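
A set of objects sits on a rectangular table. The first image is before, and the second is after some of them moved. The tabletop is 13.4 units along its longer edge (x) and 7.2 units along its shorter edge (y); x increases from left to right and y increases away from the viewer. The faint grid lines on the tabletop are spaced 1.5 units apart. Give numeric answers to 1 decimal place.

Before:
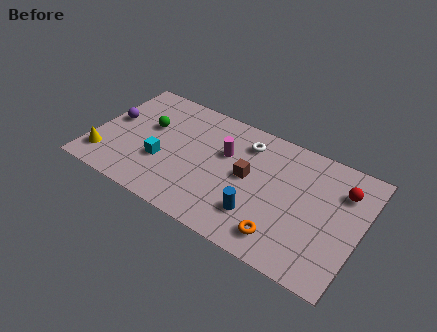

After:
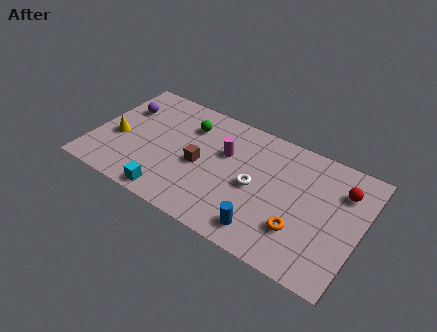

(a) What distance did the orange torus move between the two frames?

1.1

The orange torus was near (9.9, 1.3) before and (10.6, 2.1) after, so it travelled √(0.7² + 0.8²) ≈ 1.1 units.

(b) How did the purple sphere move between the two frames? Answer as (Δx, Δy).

(0.4, 1.0)

The purple sphere started near (0.8, 4.0) and ended near (1.2, 5.0).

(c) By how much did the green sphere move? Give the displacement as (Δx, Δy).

(1.9, 1.0)

The green sphere was at about (2.6, 4.4) and moved to about (4.5, 5.4).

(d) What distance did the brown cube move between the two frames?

2.5

The brown cube was near (7.8, 3.8) before and (5.4, 3.3) after, so it travelled √(2.4² + 0.5²) ≈ 2.5 units.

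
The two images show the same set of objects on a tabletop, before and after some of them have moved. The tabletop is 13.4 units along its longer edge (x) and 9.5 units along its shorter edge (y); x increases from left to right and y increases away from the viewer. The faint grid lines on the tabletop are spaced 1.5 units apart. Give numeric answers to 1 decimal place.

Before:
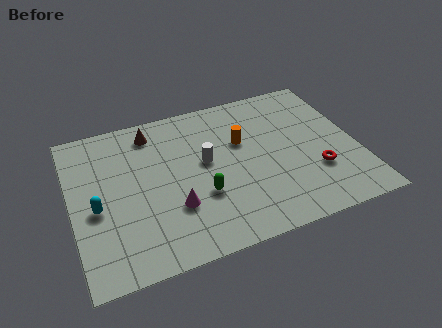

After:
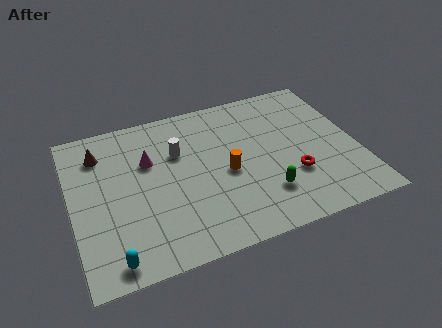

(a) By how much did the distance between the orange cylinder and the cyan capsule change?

-0.8

Before: roughly 7.3 units apart; after: 6.5. That's 0.8 units closer together.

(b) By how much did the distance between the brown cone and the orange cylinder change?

+1.9

The distance was about 4.6 in the first image and 6.5 in the second, so they moved 1.9 units further apart.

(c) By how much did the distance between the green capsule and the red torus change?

-3.8

The distance was about 5.4 in the first image and 1.6 in the second, so they moved 3.8 units closer together.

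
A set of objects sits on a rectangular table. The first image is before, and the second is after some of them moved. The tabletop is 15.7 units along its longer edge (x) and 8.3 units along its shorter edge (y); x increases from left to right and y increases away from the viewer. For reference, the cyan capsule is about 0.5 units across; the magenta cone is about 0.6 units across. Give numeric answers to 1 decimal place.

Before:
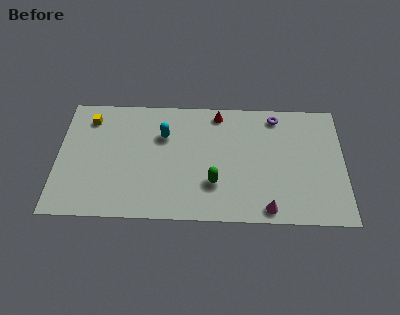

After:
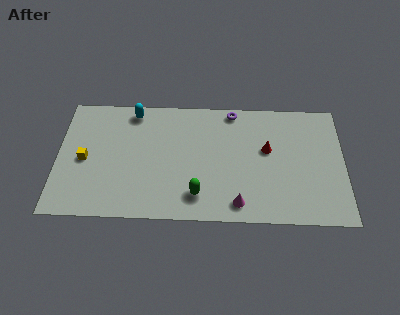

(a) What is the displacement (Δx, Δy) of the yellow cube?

(-0.2, -2.8)

The yellow cube started near (1.7, 6.7) and ended near (1.5, 3.9).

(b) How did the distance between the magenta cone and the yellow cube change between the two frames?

-2.6

They were about 11.4 units apart before and 8.8 after — 2.6 units closer together.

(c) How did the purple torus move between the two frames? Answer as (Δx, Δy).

(-2.4, 0.3)

The purple torus started near (12.0, 7.2) and ended near (9.6, 7.5).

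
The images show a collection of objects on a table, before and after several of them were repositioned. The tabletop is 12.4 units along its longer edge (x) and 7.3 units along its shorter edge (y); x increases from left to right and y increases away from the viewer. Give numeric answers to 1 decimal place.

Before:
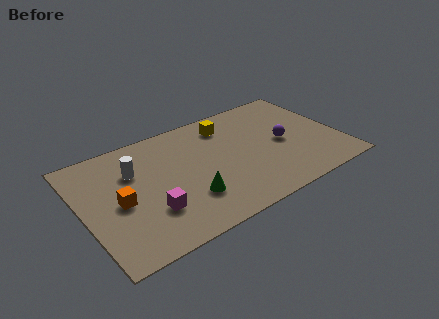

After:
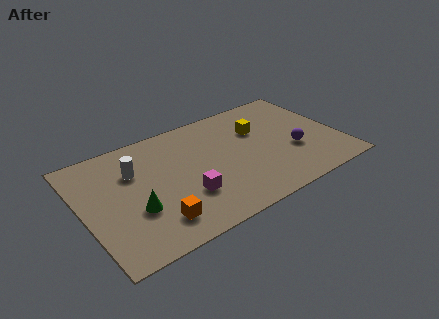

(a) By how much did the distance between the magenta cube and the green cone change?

+0.6

Before: roughly 1.8 units apart; after: 2.4. That's 0.6 units further apart.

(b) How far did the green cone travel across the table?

2.5

From (4.8, 2.1) to (2.3, 2.6), the green cone covered √(2.5² + 0.5²) ≈ 2.5 units.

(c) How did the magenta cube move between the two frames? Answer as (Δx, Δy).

(1.7, 0.1)

The magenta cube started near (3.0, 2.2) and ended near (4.7, 2.3).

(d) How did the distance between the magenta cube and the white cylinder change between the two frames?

+0.6

Before: roughly 2.8 units apart; after: 3.4. That's 0.6 units further apart.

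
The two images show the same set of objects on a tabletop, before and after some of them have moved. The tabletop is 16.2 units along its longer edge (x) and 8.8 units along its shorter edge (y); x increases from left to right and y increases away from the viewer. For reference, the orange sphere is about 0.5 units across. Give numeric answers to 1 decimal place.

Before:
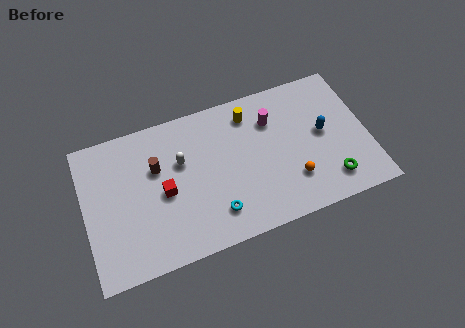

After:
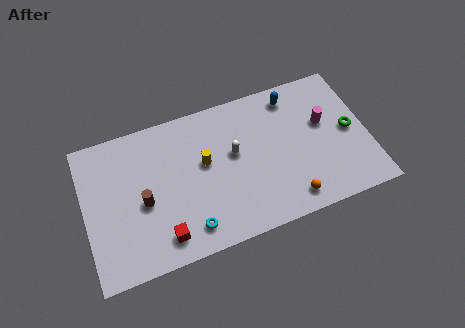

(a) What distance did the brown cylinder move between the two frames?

2.0

From (4.2, 5.7) to (3.3, 3.9), the brown cylinder covered √(0.9² + 1.8²) ≈ 2.0 units.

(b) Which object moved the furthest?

the yellow cylinder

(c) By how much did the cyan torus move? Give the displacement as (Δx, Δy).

(-1.5, -0.4)

The cyan torus started near (7.2, 1.9) and ended near (5.7, 1.5).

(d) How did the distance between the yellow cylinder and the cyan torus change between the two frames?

-2.1

The distance was about 5.9 in the first image and 3.8 in the second, so they moved 2.1 units closer together.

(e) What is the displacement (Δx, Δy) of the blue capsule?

(-1.5, 2.8)

The blue capsule started near (13.7, 4.7) and ended near (12.2, 7.5).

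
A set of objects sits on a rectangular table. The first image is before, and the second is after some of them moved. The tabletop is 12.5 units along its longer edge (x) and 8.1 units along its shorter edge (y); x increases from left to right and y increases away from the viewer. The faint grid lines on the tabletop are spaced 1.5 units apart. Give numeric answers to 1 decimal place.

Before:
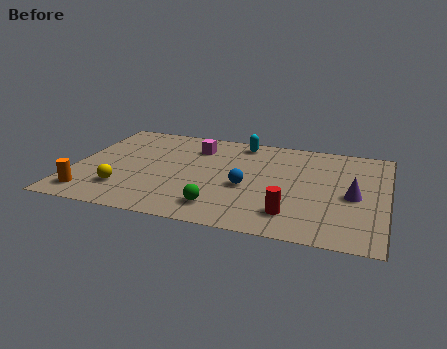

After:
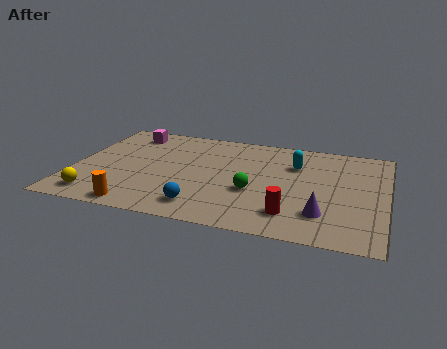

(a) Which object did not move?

the red cylinder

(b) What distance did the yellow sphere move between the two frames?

1.3

From (2.2, 2.0) to (1.2, 1.2), the yellow sphere covered √(1.0² + 0.8²) ≈ 1.3 units.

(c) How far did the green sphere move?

2.0

From (6.1, 1.5) to (7.3, 3.1), the green sphere covered √(1.2² + 1.6²) ≈ 2.0 units.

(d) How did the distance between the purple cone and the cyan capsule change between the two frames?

-1.9

They were about 5.8 units apart before and 3.9 after — 1.9 units closer together.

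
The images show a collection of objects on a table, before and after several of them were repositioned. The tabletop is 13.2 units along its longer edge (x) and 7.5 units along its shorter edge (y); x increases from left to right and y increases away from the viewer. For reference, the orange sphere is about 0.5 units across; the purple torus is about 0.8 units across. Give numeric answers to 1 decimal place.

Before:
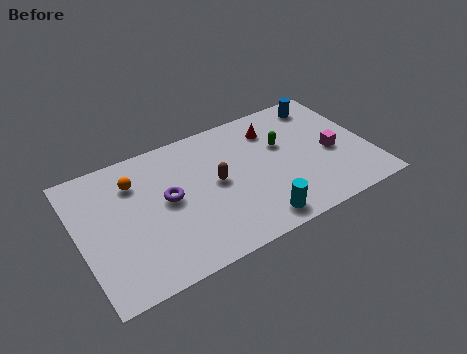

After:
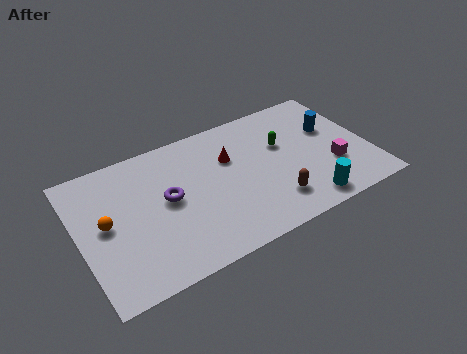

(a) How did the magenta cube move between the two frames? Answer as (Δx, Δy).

(-0.1, -0.8)

From the two frames, the magenta cube sits at roughly (11.5, 3.3) before and (11.4, 2.5) after.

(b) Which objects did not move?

the purple torus and the green capsule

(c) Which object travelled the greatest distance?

the brown capsule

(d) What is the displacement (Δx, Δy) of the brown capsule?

(2.3, -2.2)

From the two frames, the brown capsule sits at roughly (6.2, 3.9) before and (8.5, 1.7) after.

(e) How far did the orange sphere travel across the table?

2.3

The orange sphere was near (2.7, 5.6) before and (1.2, 3.9) after, so it travelled √(1.5² + 1.7²) ≈ 2.3 units.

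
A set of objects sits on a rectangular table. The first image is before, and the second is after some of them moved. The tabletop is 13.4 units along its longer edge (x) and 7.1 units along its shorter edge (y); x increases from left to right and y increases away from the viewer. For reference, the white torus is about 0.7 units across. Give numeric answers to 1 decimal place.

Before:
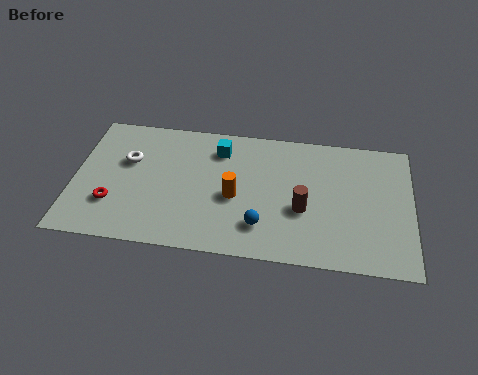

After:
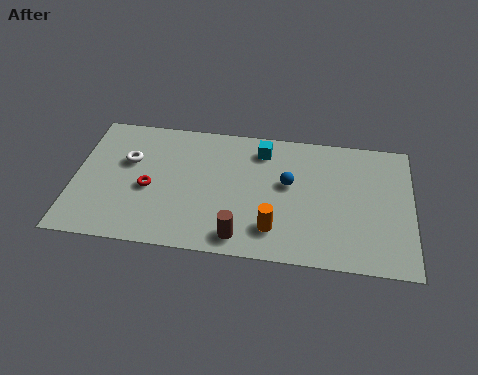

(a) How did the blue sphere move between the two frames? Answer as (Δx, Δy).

(1.0, 2.4)

The blue sphere was at about (7.5, 1.7) and moved to about (8.5, 4.1).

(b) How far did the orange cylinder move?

2.2

The orange cylinder was near (6.4, 3.1) before and (8.0, 1.6) after, so it travelled √(1.6² + 1.5²) ≈ 2.2 units.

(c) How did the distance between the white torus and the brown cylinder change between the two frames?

-1.4

Before: roughly 7.2 units apart; after: 5.8. That's 1.4 units closer together.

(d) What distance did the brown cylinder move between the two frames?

3.0

The brown cylinder was near (9.1, 2.8) before and (6.7, 1.0) after, so it travelled √(2.4² + 1.8²) ≈ 3.0 units.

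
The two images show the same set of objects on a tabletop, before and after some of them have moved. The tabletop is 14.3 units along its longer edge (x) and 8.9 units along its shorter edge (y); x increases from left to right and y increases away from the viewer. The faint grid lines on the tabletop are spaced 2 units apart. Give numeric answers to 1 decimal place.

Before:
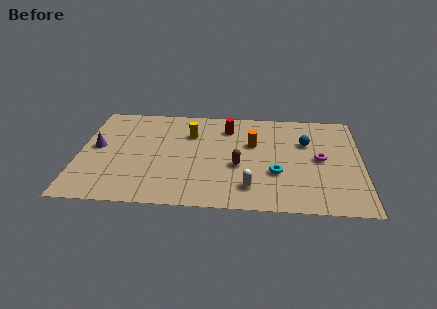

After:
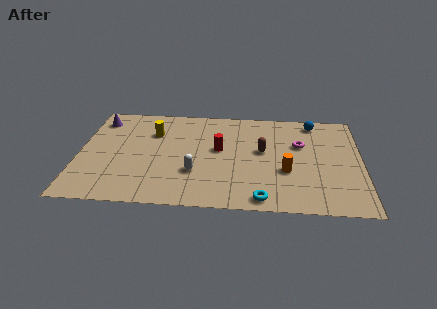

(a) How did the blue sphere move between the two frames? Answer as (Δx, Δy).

(0.4, 1.9)

From the two frames, the blue sphere sits at roughly (11.5, 5.9) before and (11.9, 7.8) after.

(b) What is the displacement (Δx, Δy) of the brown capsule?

(1.2, 1.4)

From the two frames, the brown capsule sits at roughly (8.1, 3.6) before and (9.3, 5.0) after.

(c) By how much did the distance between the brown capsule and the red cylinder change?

-1.3

They were about 3.5 units apart before and 2.2 after — 1.3 units closer together.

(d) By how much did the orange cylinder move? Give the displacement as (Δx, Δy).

(1.7, -2.3)

The orange cylinder started near (8.8, 5.6) and ended near (10.5, 3.3).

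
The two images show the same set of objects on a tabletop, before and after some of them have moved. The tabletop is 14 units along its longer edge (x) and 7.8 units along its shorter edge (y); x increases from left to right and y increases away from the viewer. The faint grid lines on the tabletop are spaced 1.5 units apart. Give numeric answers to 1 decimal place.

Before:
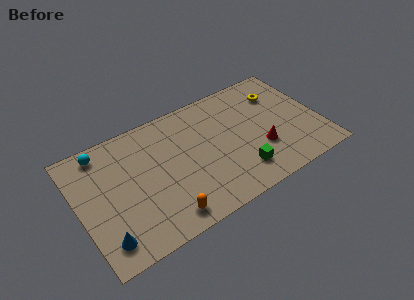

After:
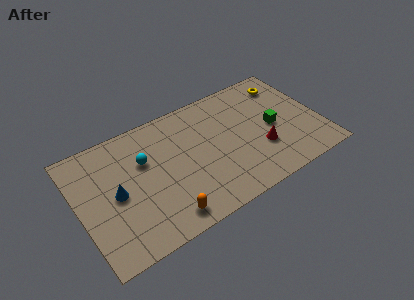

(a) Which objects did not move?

the red cone and the orange capsule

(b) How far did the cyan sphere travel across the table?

2.8

From (1.7, 6.8) to (3.9, 5.1), the cyan sphere covered √(2.2² + 1.7²) ≈ 2.8 units.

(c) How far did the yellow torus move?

0.7

The yellow torus moved from about (12.0, 5.8) to (12.5, 6.3), a distance of √(0.5² + 0.5²) ≈ 0.7.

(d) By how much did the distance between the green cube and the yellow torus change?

-2.2

The distance was about 5.1 in the first image and 2.9 in the second, so they moved 2.2 units closer together.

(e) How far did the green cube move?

3.0

The green cube was near (9.0, 1.7) before and (11.3, 3.7) after, so it travelled √(2.3² + 2.0²) ≈ 3.0 units.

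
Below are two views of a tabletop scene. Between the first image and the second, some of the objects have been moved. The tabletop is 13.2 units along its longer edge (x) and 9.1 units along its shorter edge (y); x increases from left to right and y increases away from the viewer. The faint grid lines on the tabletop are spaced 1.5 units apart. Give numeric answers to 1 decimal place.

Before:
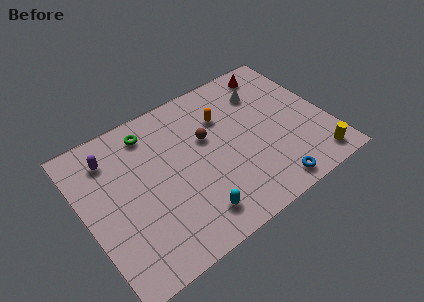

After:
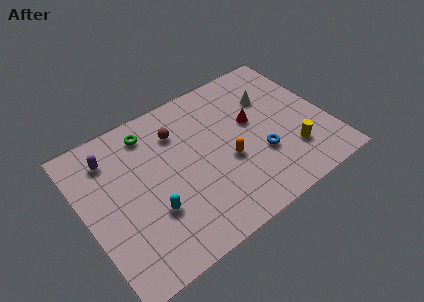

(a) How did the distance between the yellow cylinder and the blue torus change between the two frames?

-0.9

The distance was about 2.6 in the first image and 1.7 in the second, so they moved 0.9 units closer together.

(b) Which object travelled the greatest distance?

the red cone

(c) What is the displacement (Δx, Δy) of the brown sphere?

(-1.4, 1.2)

The brown sphere started near (6.8, 5.6) and ended near (5.4, 6.8).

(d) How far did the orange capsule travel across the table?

2.7

The orange capsule moved from about (7.9, 6.4) to (7.6, 3.7), a distance of √(0.3² + 2.7²) ≈ 2.7.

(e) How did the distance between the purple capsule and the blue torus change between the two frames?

-1.3

They were about 9.8 units apart before and 8.5 after — 1.3 units closer together.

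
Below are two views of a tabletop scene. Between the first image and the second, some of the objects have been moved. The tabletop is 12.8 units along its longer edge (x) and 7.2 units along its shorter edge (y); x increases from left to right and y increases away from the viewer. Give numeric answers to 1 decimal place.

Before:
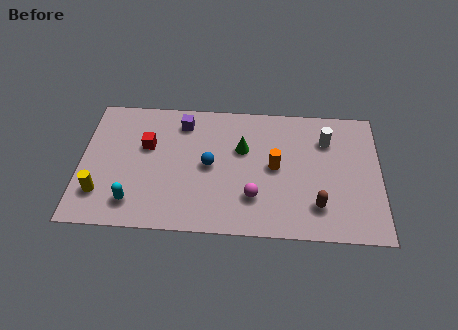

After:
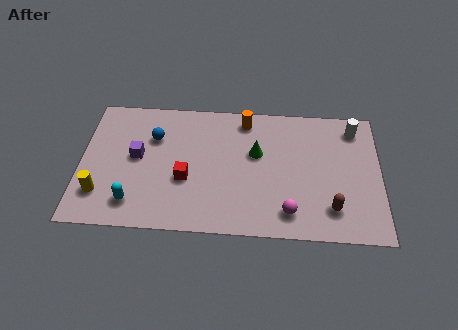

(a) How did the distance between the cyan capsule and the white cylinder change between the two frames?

+1.4

The distance was about 9.1 in the first image and 10.5 in the second, so they moved 1.4 units further apart.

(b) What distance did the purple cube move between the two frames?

2.8

The purple cube was near (4.3, 5.9) before and (2.4, 3.9) after, so it travelled √(1.9² + 2.0²) ≈ 2.8 units.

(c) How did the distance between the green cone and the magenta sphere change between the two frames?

+0.8

They were about 2.6 units apart before and 3.4 after — 0.8 units further apart.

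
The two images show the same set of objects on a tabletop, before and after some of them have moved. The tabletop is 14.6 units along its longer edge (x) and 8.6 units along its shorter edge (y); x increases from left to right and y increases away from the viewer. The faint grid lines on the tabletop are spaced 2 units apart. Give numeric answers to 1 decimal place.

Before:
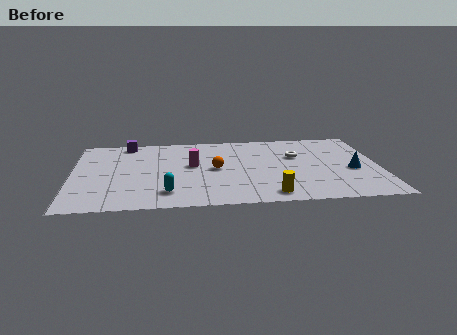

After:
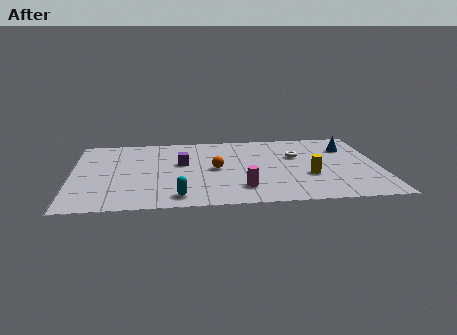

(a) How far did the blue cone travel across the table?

2.7

The blue cone was near (13.3, 3.6) before and (13.2, 6.3) after, so it travelled √(0.1² + 2.7²) ≈ 2.7 units.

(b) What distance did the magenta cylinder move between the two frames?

3.7

The magenta cylinder moved from about (5.7, 4.8) to (8.0, 1.9), a distance of √(2.3² + 2.9²) ≈ 3.7.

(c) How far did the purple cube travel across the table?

3.7

From (2.6, 7.7) to (5.2, 5.1), the purple cube covered √(2.6² + 2.6²) ≈ 3.7 units.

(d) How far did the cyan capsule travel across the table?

0.7

The cyan capsule moved from about (4.5, 1.7) to (5.0, 1.2), a distance of √(0.5² + 0.5²) ≈ 0.7.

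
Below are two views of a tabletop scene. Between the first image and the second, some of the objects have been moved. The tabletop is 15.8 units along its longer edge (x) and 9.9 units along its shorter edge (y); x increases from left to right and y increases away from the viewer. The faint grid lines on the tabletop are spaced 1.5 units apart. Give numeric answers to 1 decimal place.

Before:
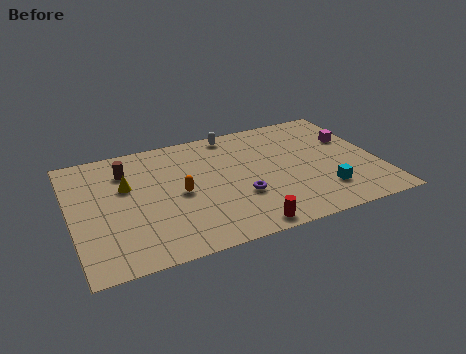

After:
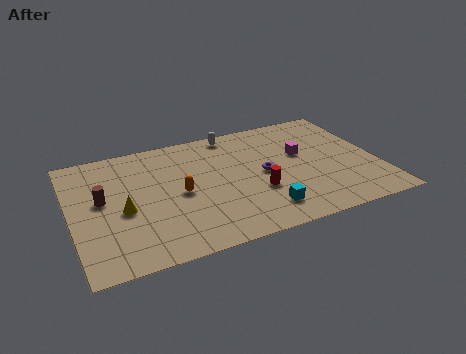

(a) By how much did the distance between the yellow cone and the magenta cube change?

-2.3

The distance was about 11.8 in the first image and 9.5 in the second, so they moved 2.3 units closer together.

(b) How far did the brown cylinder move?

2.4

From (3.0, 7.5) to (1.6, 5.5), the brown cylinder covered √(1.4² + 2.0²) ≈ 2.4 units.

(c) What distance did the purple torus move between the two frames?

2.1

From (8.5, 3.4) to (9.9, 4.9), the purple torus covered √(1.4² + 1.5²) ≈ 2.1 units.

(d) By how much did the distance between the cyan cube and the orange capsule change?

-2.7

They were about 7.6 units apart before and 4.9 after — 2.7 units closer together.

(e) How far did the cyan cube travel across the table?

3.2

The cyan cube was near (12.7, 2.4) before and (9.5, 1.9) after, so it travelled √(3.2² + 0.5²) ≈ 3.2 units.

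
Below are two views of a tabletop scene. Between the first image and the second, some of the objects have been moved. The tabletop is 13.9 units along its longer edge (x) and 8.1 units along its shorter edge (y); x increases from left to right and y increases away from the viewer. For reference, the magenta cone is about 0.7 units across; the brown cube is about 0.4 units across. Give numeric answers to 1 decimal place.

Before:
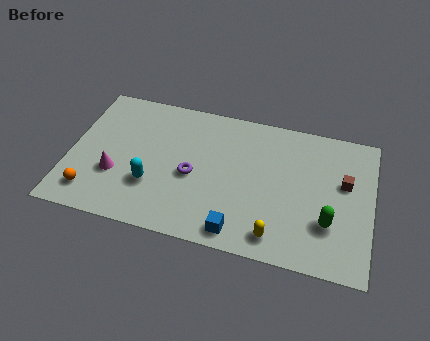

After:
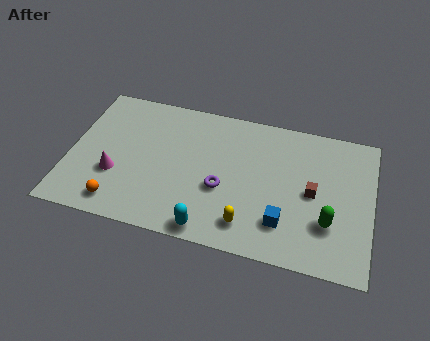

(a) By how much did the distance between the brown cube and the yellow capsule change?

-0.9

The distance was about 4.7 in the first image and 3.8 in the second, so they moved 0.9 units closer together.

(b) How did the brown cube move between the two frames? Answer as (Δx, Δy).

(-1.4, -0.9)

From the two frames, the brown cube sits at roughly (12.6, 4.9) before and (11.2, 4.0) after.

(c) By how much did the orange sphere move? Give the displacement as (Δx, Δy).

(1.3, -0.3)

From the two frames, the orange sphere sits at roughly (1.2, 1.5) before and (2.5, 1.2) after.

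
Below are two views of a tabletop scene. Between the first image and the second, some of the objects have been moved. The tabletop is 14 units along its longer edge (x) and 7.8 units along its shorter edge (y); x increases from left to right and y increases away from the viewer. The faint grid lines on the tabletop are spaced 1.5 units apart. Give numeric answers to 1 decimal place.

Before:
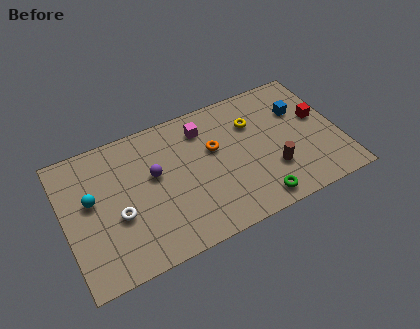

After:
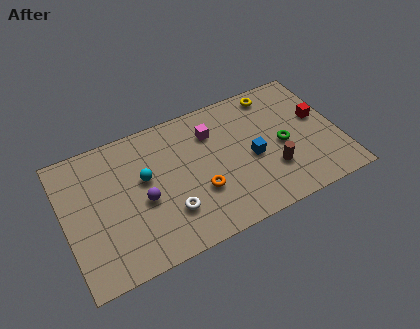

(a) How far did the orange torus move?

2.3

The orange torus was near (7.7, 4.8) before and (6.7, 2.7) after, so it travelled √(1.0² + 2.1²) ≈ 2.3 units.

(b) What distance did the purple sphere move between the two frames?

1.4

The purple sphere was near (4.6, 4.6) before and (3.9, 3.4) after, so it travelled √(0.7² + 1.2²) ≈ 1.4 units.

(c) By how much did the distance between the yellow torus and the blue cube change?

+1.3

They were about 2.4 units apart before and 3.7 after — 1.3 units further apart.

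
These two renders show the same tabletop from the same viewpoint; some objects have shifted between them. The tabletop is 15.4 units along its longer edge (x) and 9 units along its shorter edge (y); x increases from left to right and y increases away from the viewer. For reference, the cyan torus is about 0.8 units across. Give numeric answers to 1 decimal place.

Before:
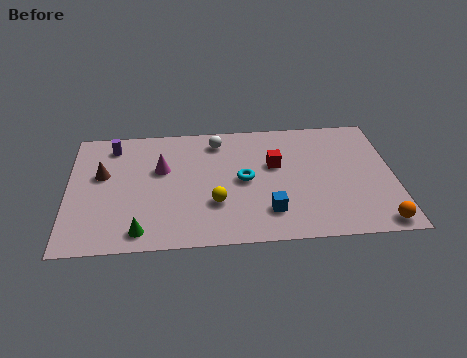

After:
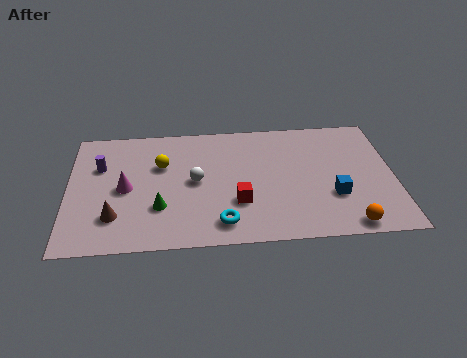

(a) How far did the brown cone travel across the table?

3.2

The brown cone moved from about (1.6, 5.4) to (2.2, 2.3), a distance of √(0.6² + 3.1²) ≈ 3.2.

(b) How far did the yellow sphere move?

3.9

The yellow sphere was near (6.9, 2.9) before and (4.4, 5.9) after, so it travelled √(2.5² + 3.0²) ≈ 3.9 units.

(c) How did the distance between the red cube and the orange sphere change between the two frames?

-1.1

Before: roughly 6.6 units apart; after: 5.5. That's 1.1 units closer together.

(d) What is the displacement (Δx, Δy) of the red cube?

(-1.8, -2.6)

From the two frames, the red cube sits at roughly (9.8, 5.5) before and (8.0, 2.9) after.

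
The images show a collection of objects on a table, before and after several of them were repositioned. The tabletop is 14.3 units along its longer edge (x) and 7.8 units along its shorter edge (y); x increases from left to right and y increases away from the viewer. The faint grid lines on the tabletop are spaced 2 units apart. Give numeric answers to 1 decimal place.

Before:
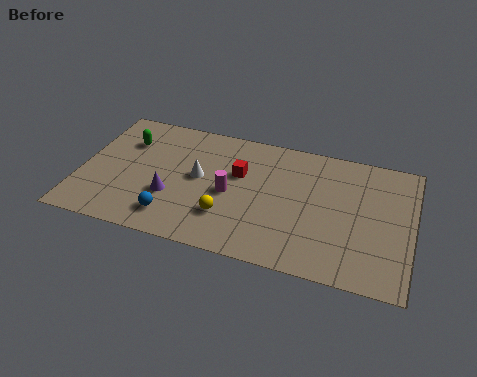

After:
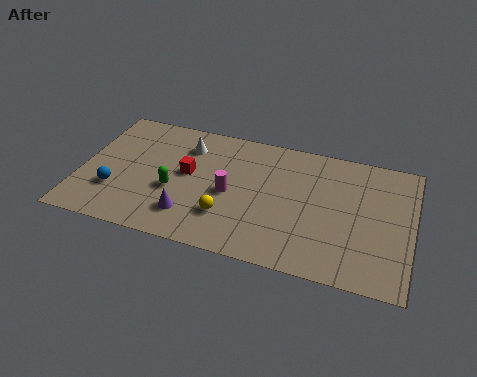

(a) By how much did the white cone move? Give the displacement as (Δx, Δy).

(-0.7, 1.8)

The white cone was at about (5.1, 4.2) and moved to about (4.4, 6.0).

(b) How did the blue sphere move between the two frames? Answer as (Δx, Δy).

(-2.6, 0.9)

The blue sphere was at about (4.2, 1.5) and moved to about (1.6, 2.4).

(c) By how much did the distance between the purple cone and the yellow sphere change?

-0.9

Before: roughly 2.5 units apart; after: 1.6. That's 0.9 units closer together.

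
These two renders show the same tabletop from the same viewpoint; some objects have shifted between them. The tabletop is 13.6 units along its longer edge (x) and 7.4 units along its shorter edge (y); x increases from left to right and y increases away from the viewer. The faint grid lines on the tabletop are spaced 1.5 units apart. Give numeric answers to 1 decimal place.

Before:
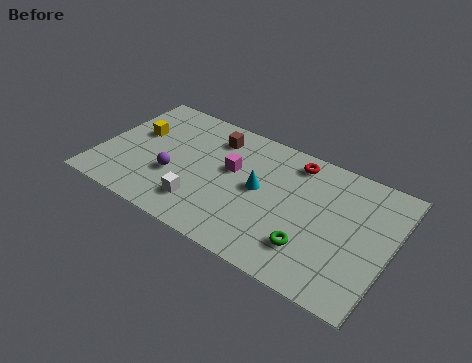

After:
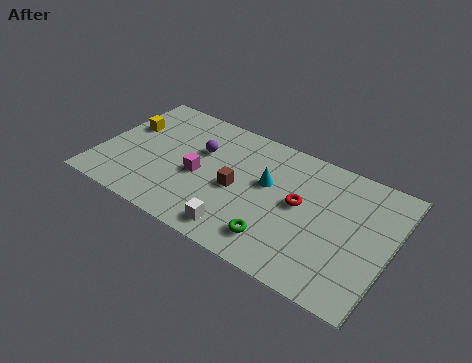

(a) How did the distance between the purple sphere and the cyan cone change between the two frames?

-0.8

The distance was about 4.1 in the first image and 3.3 in the second, so they moved 0.8 units closer together.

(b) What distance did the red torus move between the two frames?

2.4

From (8.8, 6.3) to (9.4, 4.0), the red torus covered √(0.6² + 2.3²) ≈ 2.4 units.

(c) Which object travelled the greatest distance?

the brown cube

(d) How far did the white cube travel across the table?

2.0

The white cube was near (5.1, 1.7) before and (7.0, 1.1) after, so it travelled √(1.9² + 0.6²) ≈ 2.0 units.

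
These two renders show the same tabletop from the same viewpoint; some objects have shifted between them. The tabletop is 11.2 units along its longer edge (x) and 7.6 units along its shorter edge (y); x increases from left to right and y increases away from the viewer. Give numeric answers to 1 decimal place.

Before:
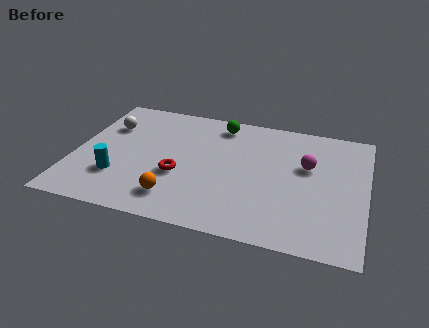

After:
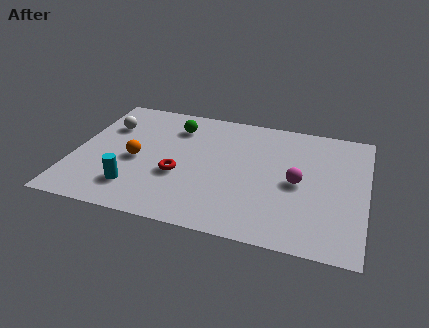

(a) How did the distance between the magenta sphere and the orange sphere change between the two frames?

+0.4

The distance was about 5.8 in the first image and 6.2 in the second, so they moved 0.4 units further apart.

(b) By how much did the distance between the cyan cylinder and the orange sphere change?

-0.7

They were about 2.4 units apart before and 1.7 after — 0.7 units closer together.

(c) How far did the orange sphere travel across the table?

2.5

The orange sphere moved from about (4.1, 1.5) to (2.4, 3.4), a distance of √(1.7² + 1.9²) ≈ 2.5.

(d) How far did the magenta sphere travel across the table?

1.1

The magenta sphere was near (8.9, 4.7) before and (8.6, 3.6) after, so it travelled √(0.3² + 1.1²) ≈ 1.1 units.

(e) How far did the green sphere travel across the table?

1.8

The green sphere was near (5.4, 6.5) before and (3.7, 5.9) after, so it travelled √(1.7² + 0.6²) ≈ 1.8 units.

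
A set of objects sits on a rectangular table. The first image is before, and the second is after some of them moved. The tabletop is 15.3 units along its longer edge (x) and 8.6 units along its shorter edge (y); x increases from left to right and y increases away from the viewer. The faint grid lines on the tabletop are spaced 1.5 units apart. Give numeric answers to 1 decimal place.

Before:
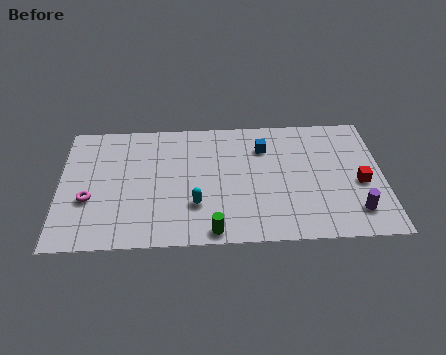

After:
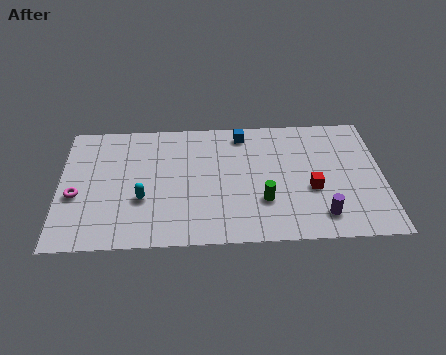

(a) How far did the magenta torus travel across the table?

0.7

The magenta torus was near (1.4, 3.2) before and (0.8, 3.5) after, so it travelled √(0.6² + 0.3²) ≈ 0.7 units.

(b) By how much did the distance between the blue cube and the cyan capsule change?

+1.4

The distance was about 5.0 in the first image and 6.4 in the second, so they moved 1.4 units further apart.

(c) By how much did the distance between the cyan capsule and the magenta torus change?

-1.9

The distance was about 5.0 in the first image and 3.1 in the second, so they moved 1.9 units closer together.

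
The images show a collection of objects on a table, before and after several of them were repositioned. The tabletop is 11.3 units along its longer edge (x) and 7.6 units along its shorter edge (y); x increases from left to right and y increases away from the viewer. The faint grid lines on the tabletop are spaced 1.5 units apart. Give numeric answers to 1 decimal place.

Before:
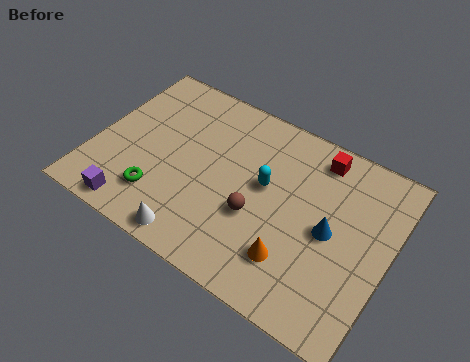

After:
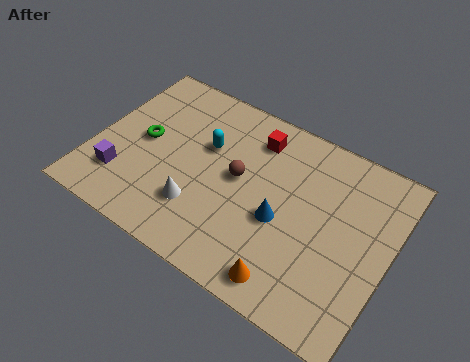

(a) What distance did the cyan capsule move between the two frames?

2.5

The cyan capsule was near (6.5, 4.3) before and (4.1, 4.8) after, so it travelled √(2.4² + 0.5²) ≈ 2.5 units.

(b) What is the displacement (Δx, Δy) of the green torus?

(-1.0, 2.1)

From the two frames, the green torus sits at roughly (2.8, 1.8) before and (1.8, 3.9) after.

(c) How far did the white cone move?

1.3

The white cone was near (4.4, 0.8) before and (4.3, 2.1) after, so it travelled √(0.1² + 1.3²) ≈ 1.3 units.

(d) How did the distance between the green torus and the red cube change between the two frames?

-2.6

Before: roughly 7.2 units apart; after: 4.6. That's 2.6 units closer together.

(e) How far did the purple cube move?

1.3

The purple cube moved from about (2.0, 0.8) to (1.3, 1.9), a distance of √(0.7² + 1.1²) ≈ 1.3.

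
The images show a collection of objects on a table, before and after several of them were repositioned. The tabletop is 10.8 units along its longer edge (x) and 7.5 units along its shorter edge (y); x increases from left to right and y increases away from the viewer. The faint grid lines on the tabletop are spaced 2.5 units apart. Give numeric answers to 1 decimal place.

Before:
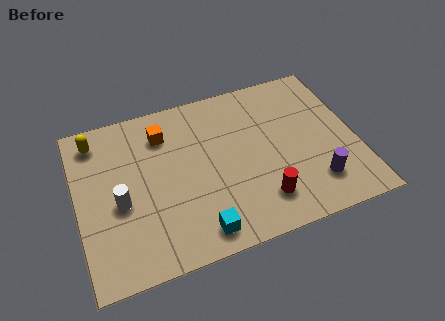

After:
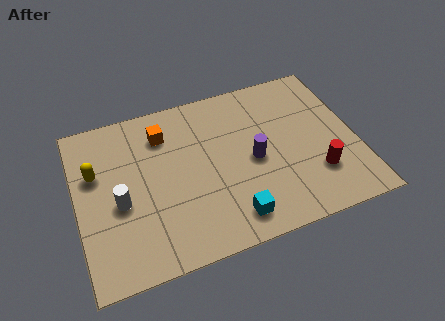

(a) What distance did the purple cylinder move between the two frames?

2.8

The purple cylinder moved from about (9.0, 1.7) to (6.8, 3.5), a distance of √(2.2² + 1.8²) ≈ 2.8.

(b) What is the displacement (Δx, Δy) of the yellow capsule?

(-0.1, -1.5)

The yellow capsule started near (0.9, 6.3) and ended near (0.8, 4.8).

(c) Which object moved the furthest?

the purple cylinder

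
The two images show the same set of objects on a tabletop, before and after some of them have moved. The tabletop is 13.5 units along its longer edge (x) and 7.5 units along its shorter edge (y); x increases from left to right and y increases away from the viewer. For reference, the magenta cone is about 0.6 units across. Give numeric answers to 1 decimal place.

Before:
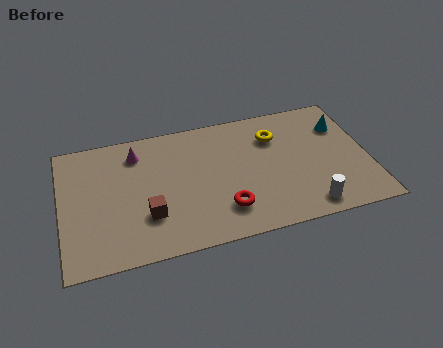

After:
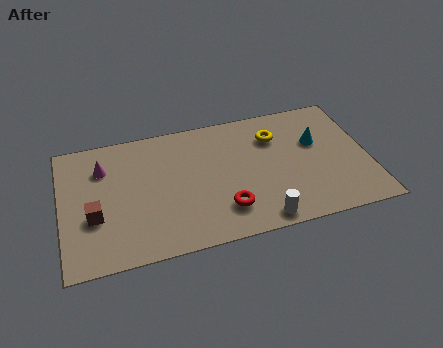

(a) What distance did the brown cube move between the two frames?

2.4

The brown cube was near (3.7, 2.3) before and (1.4, 2.8) after, so it travelled √(2.3² + 0.5²) ≈ 2.4 units.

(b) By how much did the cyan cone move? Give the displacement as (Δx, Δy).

(-1.2, -0.7)

From the two frames, the cyan cone sits at roughly (12.5, 5.4) before and (11.3, 4.7) after.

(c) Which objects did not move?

the yellow torus and the red torus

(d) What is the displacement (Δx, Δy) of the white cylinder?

(-2.1, -0.2)

From the two frames, the white cylinder sits at roughly (10.6, 1.0) before and (8.5, 0.8) after.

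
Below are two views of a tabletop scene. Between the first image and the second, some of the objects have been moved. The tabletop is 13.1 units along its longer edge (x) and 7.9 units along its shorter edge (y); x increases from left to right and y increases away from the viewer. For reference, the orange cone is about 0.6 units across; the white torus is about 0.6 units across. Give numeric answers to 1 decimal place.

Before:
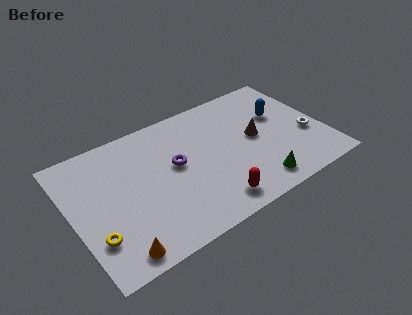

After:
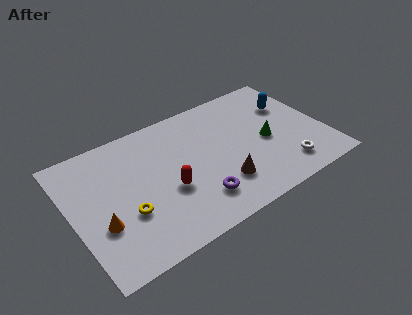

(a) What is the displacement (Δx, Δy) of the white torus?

(-1.5, -1.5)

From the two frames, the white torus sits at roughly (12.2, 3.0) before and (10.7, 1.5) after.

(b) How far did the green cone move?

2.6

From (9.1, 1.2) to (10.1, 3.6), the green cone covered √(1.0² + 2.4²) ≈ 2.6 units.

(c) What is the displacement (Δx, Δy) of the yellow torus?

(1.7, 0.6)

From the two frames, the yellow torus sits at roughly (0.9, 2.2) before and (2.6, 2.8) after.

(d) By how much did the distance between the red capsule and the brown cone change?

-1.2

The distance was about 4.0 in the first image and 2.8 in the second, so they moved 1.2 units closer together.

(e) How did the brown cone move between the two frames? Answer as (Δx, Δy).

(-2.2, -2.0)

From the two frames, the brown cone sits at roughly (9.6, 4.1) before and (7.4, 2.1) after.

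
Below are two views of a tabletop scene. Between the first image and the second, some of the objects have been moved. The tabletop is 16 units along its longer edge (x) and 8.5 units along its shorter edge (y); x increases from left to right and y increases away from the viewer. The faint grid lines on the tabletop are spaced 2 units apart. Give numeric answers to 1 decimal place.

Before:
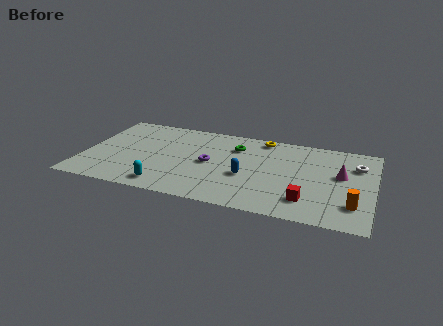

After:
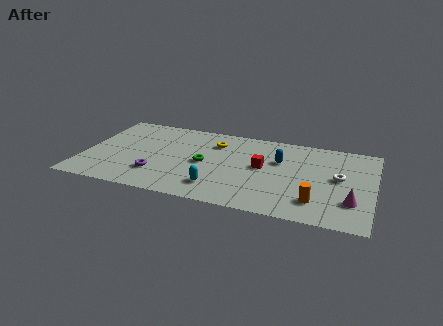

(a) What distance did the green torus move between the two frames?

2.7

The green torus moved from about (8.3, 6.3) to (6.7, 4.1), a distance of √(1.6² + 2.2²) ≈ 2.7.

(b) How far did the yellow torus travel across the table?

2.9

From (9.7, 7.6) to (7.1, 6.4), the yellow torus covered √(2.6² + 1.2²) ≈ 2.9 units.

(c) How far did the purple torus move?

3.4

The purple torus was near (7.0, 4.2) before and (4.2, 2.3) after, so it travelled √(2.8² + 1.9²) ≈ 3.4 units.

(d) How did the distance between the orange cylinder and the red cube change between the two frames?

+1.6

Before: roughly 2.5 units apart; after: 4.1. That's 1.6 units further apart.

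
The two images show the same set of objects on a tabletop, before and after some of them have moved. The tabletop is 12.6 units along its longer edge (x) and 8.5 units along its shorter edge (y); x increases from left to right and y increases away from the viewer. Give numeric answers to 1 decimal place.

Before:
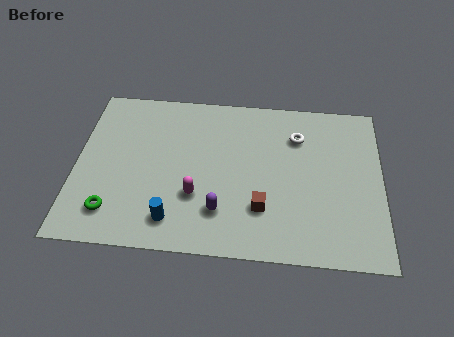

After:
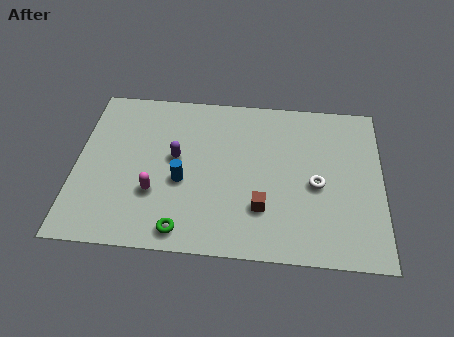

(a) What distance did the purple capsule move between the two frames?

3.2

The purple capsule was near (6.0, 2.1) before and (4.1, 4.7) after, so it travelled √(1.9² + 2.6²) ≈ 3.2 units.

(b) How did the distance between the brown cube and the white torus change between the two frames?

-1.5

The distance was about 4.1 in the first image and 2.6 in the second, so they moved 1.5 units closer together.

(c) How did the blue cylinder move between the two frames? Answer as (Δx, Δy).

(0.3, 2.0)

The blue cylinder was at about (4.1, 1.5) and moved to about (4.4, 3.5).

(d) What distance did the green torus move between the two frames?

3.0

The green torus was near (1.6, 1.7) before and (4.5, 1.0) after, so it travelled √(2.9² + 0.7²) ≈ 3.0 units.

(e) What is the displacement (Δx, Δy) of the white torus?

(0.8, -2.5)

The white torus was at about (9.1, 6.3) and moved to about (9.9, 3.8).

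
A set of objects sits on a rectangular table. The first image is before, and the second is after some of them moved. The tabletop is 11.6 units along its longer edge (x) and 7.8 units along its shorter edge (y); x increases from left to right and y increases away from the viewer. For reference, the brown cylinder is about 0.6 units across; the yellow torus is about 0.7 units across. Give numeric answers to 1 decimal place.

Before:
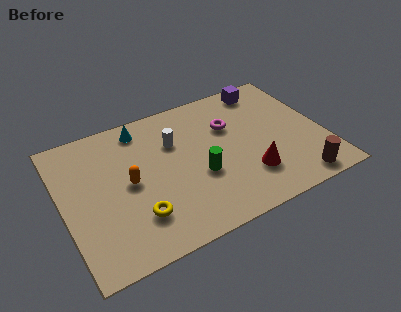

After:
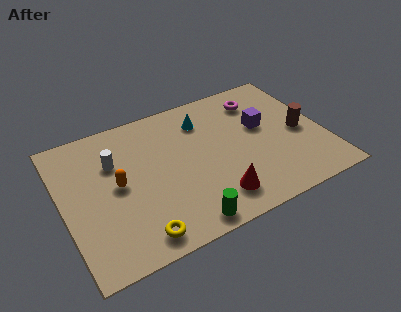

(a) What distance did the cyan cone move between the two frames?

2.8

From (3.8, 6.7) to (6.5, 6.0), the cyan cone covered √(2.7² + 0.7²) ≈ 2.8 units.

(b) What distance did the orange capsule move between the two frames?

0.5

The orange capsule was near (2.9, 3.9) before and (2.4, 4.0) after, so it travelled √(0.5² + 0.1²) ≈ 0.5 units.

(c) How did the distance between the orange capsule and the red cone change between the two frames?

-0.7

Before: roughly 5.4 units apart; after: 4.7. That's 0.7 units closer together.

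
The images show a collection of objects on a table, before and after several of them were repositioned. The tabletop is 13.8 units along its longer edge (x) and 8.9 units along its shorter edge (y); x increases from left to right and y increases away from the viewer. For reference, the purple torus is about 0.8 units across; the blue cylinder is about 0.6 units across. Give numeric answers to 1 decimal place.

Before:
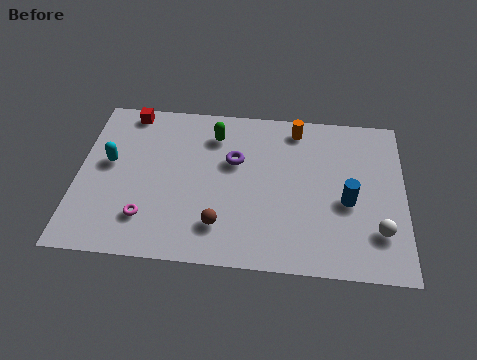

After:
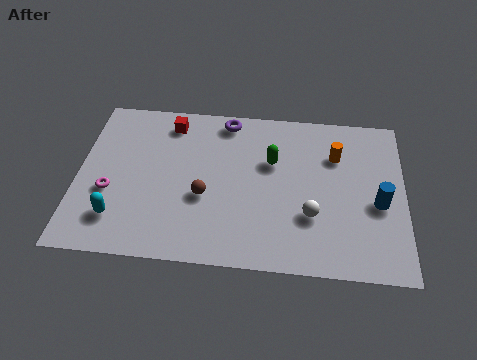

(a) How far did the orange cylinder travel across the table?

2.2

The orange cylinder was near (9.2, 7.7) before and (10.9, 6.3) after, so it travelled √(1.7² + 1.4²) ≈ 2.2 units.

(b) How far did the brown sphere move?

1.7

The brown sphere was near (6.1, 2.0) before and (5.4, 3.5) after, so it travelled √(0.7² + 1.5²) ≈ 1.7 units.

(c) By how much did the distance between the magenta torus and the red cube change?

-1.2

The distance was about 6.0 in the first image and 4.8 in the second, so they moved 1.2 units closer together.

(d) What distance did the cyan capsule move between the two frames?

3.0

The cyan capsule moved from about (1.3, 5.0) to (1.8, 2.0), a distance of √(0.5² + 3.0²) ≈ 3.0.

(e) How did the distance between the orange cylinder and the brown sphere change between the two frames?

-0.3

The distance was about 6.5 in the first image and 6.2 in the second, so they moved 0.3 units closer together.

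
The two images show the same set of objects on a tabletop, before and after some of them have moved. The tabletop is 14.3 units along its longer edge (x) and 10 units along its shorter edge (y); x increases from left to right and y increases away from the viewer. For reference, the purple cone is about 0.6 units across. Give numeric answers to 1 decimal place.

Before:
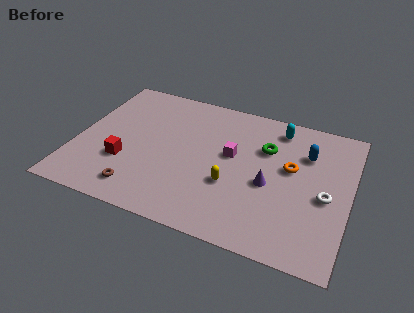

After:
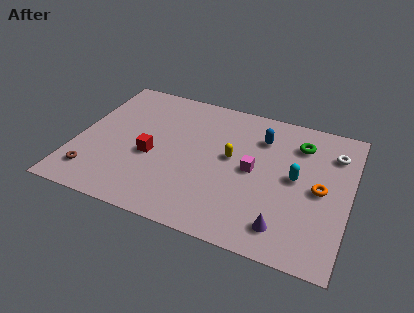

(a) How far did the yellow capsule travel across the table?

1.9

From (8.3, 3.6) to (8.1, 5.5), the yellow capsule covered √(0.2² + 1.9²) ≈ 1.9 units.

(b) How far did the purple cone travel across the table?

2.8

From (10.2, 4.3) to (11.2, 1.7), the purple cone covered √(1.0² + 2.6²) ≈ 2.8 units.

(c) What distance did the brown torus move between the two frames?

2.5

The brown torus was near (3.7, 1.6) before and (1.2, 1.9) after, so it travelled √(2.5² + 0.3²) ≈ 2.5 units.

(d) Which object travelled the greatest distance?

the cyan capsule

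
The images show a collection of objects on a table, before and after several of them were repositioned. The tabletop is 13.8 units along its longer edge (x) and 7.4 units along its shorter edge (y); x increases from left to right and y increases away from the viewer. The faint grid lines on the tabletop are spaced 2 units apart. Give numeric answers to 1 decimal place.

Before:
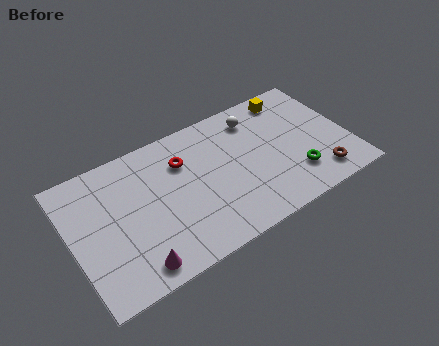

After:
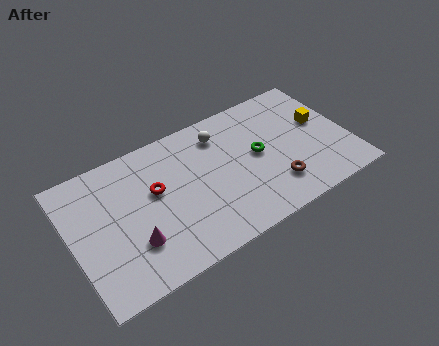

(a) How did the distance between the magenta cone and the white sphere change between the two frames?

-2.3

The distance was about 8.4 in the first image and 6.1 in the second, so they moved 2.3 units closer together.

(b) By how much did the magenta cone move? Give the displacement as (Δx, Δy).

(0.1, 1.2)

The magenta cone was at about (2.7, 1.0) and moved to about (2.8, 2.2).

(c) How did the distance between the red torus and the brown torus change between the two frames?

-1.3

Before: roughly 7.5 units apart; after: 6.2. That's 1.3 units closer together.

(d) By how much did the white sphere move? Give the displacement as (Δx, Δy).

(-1.8, -0.1)

The white sphere was at about (9.5, 6.0) and moved to about (7.7, 5.9).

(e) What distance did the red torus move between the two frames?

1.7

The red torus moved from about (5.7, 5.3) to (4.2, 4.4), a distance of √(1.5² + 0.9²) ≈ 1.7.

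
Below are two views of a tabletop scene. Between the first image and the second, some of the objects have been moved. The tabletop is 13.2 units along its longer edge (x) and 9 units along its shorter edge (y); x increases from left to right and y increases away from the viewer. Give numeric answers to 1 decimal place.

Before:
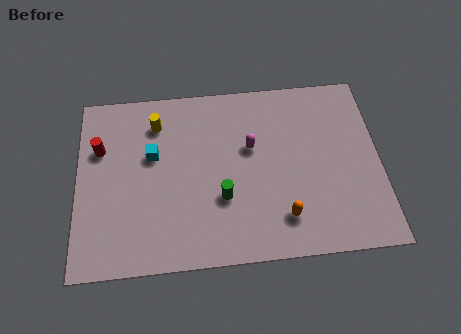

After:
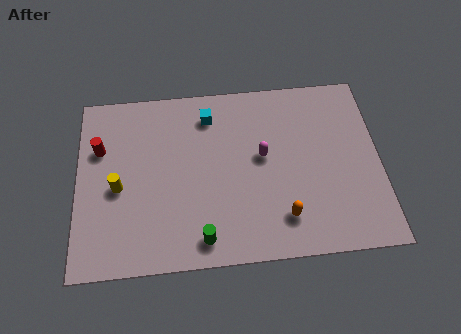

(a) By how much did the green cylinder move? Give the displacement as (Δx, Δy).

(-0.9, -1.9)

The green cylinder started near (6.3, 3.1) and ended near (5.4, 1.2).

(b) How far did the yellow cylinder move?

3.5

The yellow cylinder moved from about (3.5, 7.1) to (1.8, 4.0), a distance of √(1.7² + 3.1²) ≈ 3.5.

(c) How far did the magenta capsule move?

0.7

The magenta capsule moved from about (7.6, 5.5) to (8.1, 5.0), a distance of √(0.5² + 0.5²) ≈ 0.7.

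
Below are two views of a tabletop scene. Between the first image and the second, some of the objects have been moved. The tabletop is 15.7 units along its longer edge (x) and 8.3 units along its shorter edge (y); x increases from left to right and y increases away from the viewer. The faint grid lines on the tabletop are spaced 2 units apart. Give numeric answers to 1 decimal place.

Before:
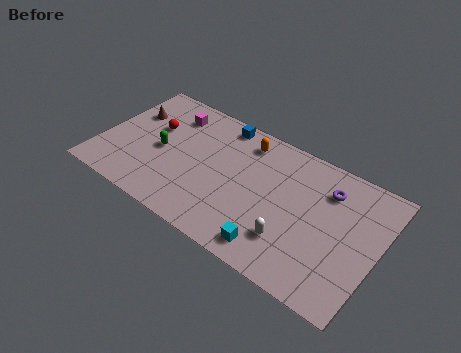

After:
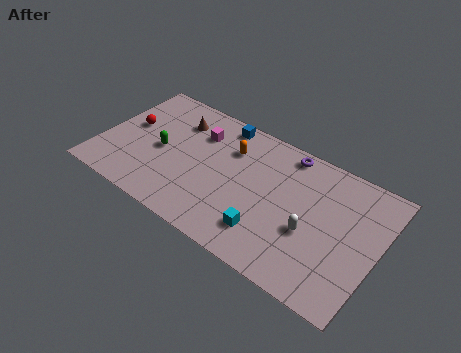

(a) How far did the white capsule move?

1.4

The white capsule moved from about (11.2, 2.2) to (12.1, 3.3), a distance of √(0.9² + 1.1²) ≈ 1.4.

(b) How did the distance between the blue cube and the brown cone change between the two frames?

-2.7

They were about 5.3 units apart before and 2.6 after — 2.7 units closer together.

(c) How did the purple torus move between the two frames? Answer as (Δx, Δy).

(-2.5, 1.1)

From the two frames, the purple torus sits at roughly (12.6, 6.3) before and (10.1, 7.4) after.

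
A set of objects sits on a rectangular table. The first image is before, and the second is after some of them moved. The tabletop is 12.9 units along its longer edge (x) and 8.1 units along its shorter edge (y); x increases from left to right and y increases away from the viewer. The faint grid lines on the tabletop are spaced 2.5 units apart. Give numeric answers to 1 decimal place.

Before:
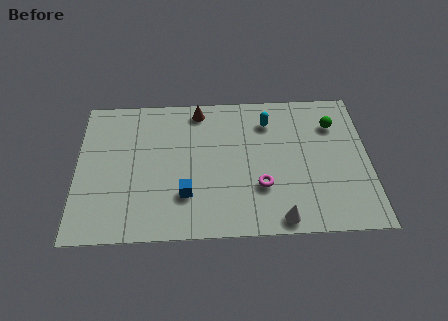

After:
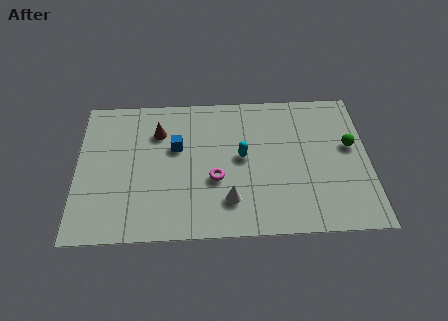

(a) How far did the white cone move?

2.5

The white cone was near (8.9, 0.8) before and (6.7, 1.9) after, so it travelled √(2.2² + 1.1²) ≈ 2.5 units.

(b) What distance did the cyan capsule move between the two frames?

2.3

From (8.5, 6.3) to (7.3, 4.3), the cyan capsule covered √(1.2² + 2.0²) ≈ 2.3 units.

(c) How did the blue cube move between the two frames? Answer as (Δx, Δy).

(-0.4, 2.7)

The blue cube started near (4.8, 2.3) and ended near (4.4, 5.0).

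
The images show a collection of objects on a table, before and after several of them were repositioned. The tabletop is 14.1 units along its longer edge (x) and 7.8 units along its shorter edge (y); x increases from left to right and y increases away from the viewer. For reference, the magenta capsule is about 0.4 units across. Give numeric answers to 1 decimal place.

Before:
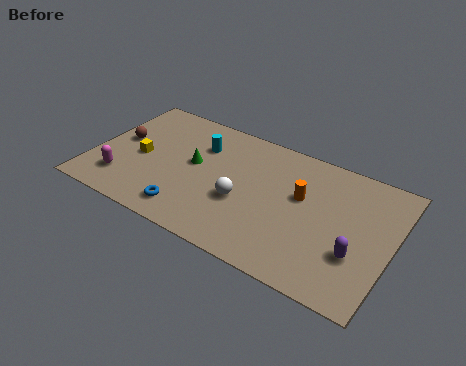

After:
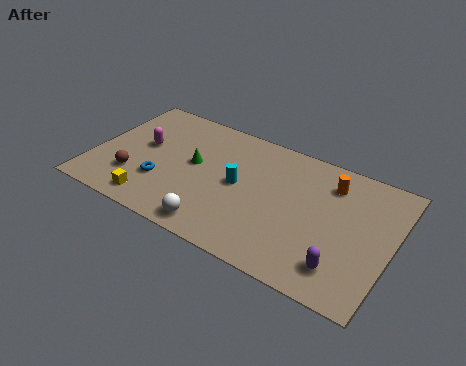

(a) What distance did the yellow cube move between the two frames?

2.7

From (2.2, 3.6) to (3.2, 1.1), the yellow cube covered √(1.0² + 2.5²) ≈ 2.7 units.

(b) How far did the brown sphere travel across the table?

2.3

From (1.1, 4.3) to (2.1, 2.2), the brown sphere covered √(1.0² + 2.1²) ≈ 2.3 units.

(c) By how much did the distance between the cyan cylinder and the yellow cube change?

+1.4

They were about 3.3 units apart before and 4.7 after — 1.4 units further apart.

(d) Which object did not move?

the green cone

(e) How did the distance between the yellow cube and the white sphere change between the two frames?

-1.9

They were about 5.0 units apart before and 3.1 after — 1.9 units closer together.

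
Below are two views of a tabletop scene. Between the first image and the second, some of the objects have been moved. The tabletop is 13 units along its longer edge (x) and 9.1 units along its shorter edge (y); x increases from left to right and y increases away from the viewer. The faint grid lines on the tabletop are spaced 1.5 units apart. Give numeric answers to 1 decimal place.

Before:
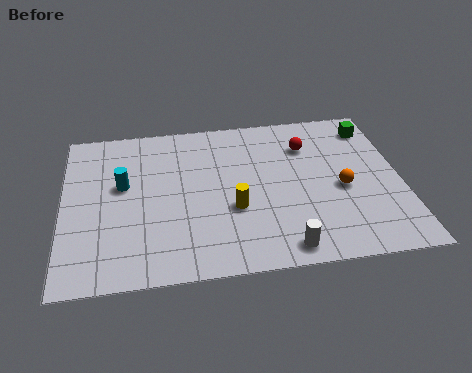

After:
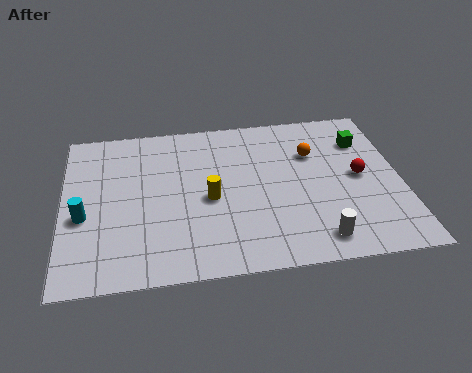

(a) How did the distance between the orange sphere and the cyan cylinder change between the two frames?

+0.7

They were about 8.5 units apart before and 9.2 after — 0.7 units further apart.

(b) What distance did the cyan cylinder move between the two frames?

2.2

The cyan cylinder moved from about (2.3, 5.3) to (0.8, 3.7), a distance of √(1.5² + 1.6²) ≈ 2.2.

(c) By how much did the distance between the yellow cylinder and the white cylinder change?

+1.9

Before: roughly 3.0 units apart; after: 4.9. That's 1.9 units further apart.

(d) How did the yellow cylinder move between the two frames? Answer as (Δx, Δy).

(-0.9, 0.7)

The yellow cylinder started near (6.5, 3.4) and ended near (5.6, 4.1).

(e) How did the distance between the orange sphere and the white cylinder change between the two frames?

+1.1

The distance was about 3.8 in the first image and 4.9 in the second, so they moved 1.1 units further apart.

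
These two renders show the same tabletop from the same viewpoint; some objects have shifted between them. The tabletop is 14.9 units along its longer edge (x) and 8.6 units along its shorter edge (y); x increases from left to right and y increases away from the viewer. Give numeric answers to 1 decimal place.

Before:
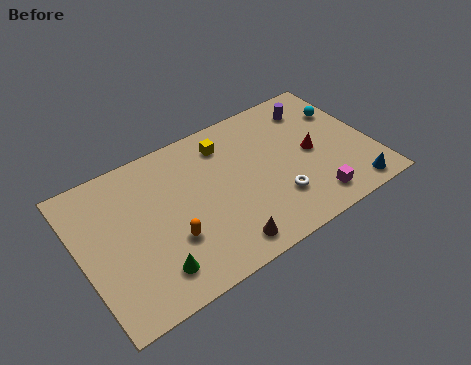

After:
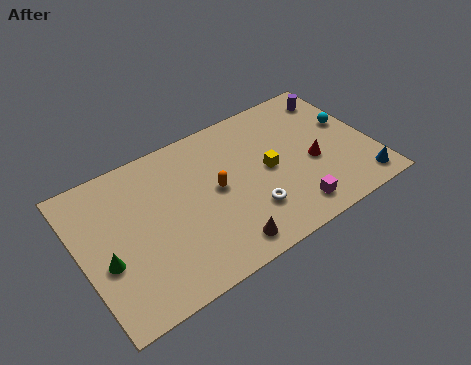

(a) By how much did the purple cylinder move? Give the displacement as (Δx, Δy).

(1.2, 0.2)

The purple cylinder started near (12.5, 6.9) and ended near (13.7, 7.1).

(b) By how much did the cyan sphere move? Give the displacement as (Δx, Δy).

(0.1, -0.9)

The cyan sphere was at about (13.9, 6.0) and moved to about (14.0, 5.1).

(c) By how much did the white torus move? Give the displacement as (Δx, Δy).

(-1.4, 0.0)

From the two frames, the white torus sits at roughly (9.7, 2.4) before and (8.3, 2.4) after.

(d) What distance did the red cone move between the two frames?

0.6

From (11.9, 4.2) to (11.8, 3.6), the red cone covered √(0.1² + 0.6²) ≈ 0.6 units.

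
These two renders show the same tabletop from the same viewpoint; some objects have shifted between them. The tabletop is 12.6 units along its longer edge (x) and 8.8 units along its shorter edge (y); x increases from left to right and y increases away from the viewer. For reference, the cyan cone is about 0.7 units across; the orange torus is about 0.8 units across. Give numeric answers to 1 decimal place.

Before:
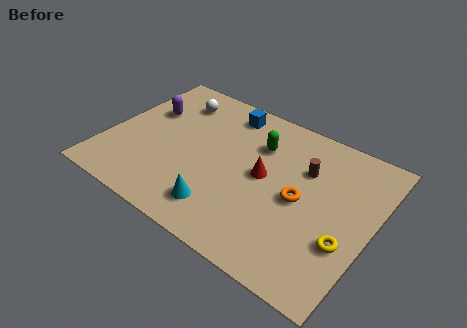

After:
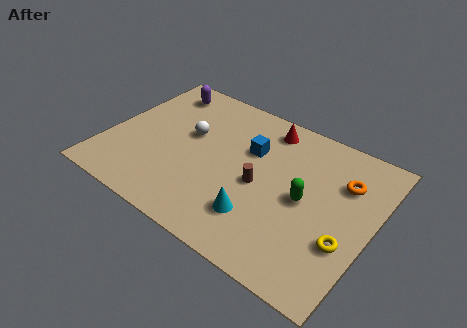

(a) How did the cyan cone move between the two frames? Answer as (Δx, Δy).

(1.7, 0.5)

The cyan cone started near (6.0, 1.7) and ended near (7.7, 2.2).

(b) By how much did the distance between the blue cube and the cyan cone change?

-2.1

They were about 5.9 units apart before and 3.8 after — 2.1 units closer together.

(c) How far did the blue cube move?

2.3

The blue cube was near (5.1, 7.5) before and (6.6, 5.8) after, so it travelled √(1.5² + 1.7²) ≈ 2.3 units.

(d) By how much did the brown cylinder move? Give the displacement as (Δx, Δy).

(-1.8, -2.0)

The brown cylinder started near (9.2, 6.0) and ended near (7.4, 4.0).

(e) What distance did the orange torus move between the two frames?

2.6

From (9.3, 4.2) to (11.0, 6.2), the orange torus covered √(1.7² + 2.0²) ≈ 2.6 units.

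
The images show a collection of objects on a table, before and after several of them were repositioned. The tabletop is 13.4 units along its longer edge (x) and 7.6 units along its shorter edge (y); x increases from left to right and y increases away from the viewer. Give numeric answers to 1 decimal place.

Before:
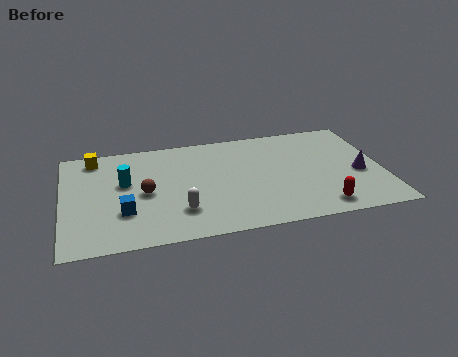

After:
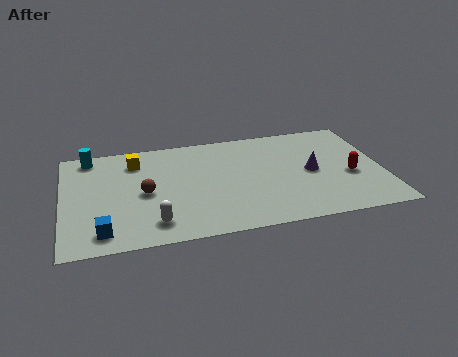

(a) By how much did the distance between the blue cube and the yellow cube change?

+0.7

They were about 4.3 units apart before and 5.0 after — 0.7 units further apart.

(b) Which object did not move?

the brown sphere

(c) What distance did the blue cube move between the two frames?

1.5

The blue cube moved from about (2.5, 2.4) to (1.6, 1.2), a distance of √(0.9² + 1.2²) ≈ 1.5.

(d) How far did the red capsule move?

2.4

The red capsule was near (10.6, 1.1) before and (12.0, 3.1) after, so it travelled √(1.4² + 2.0²) ≈ 2.4 units.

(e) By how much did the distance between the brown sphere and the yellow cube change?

-1.2

Before: roughly 3.6 units apart; after: 2.4. That's 1.2 units closer together.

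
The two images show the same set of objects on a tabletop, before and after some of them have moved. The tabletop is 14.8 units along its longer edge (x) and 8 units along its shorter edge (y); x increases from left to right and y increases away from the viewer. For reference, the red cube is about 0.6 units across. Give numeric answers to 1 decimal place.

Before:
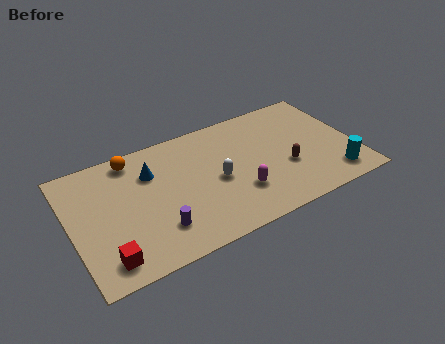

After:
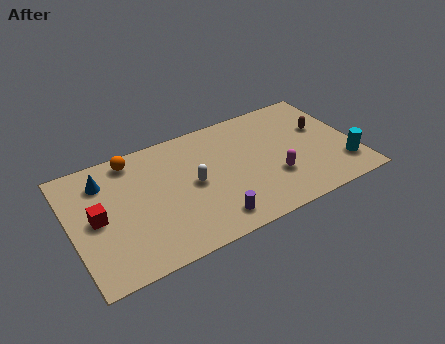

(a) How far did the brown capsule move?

2.9

The brown capsule moved from about (11.1, 3.0) to (13.3, 4.9), a distance of √(2.2² + 1.9²) ≈ 2.9.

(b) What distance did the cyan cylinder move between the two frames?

0.8

From (13.4, 1.4) to (14.0, 1.9), the cyan cylinder covered √(0.6² + 0.5²) ≈ 0.8 units.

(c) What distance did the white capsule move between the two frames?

1.2

The white capsule moved from about (7.5, 3.7) to (6.3, 4.0), a distance of √(1.2² + 0.3²) ≈ 1.2.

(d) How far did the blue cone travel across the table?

2.5

The blue cone moved from about (4.3, 5.7) to (1.9, 6.2), a distance of √(2.4² + 0.5²) ≈ 2.5.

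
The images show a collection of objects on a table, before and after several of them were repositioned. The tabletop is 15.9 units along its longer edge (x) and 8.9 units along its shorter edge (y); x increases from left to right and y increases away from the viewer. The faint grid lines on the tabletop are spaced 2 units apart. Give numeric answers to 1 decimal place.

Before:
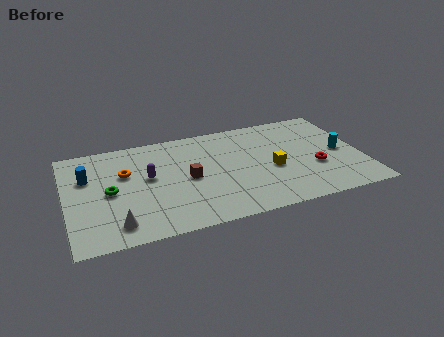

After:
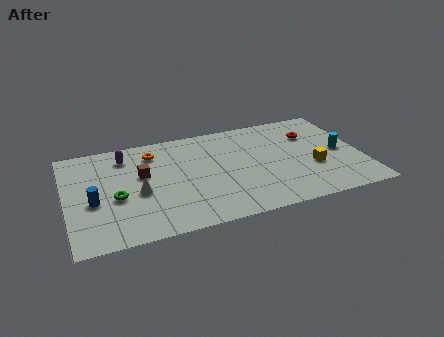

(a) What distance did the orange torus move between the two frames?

2.1

The orange torus moved from about (3.2, 5.7) to (4.8, 7.1), a distance of √(1.6² + 1.4²) ≈ 2.1.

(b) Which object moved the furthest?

the red torus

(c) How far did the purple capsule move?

2.5

The purple capsule was near (4.4, 5.0) before and (3.3, 7.2) after, so it travelled √(1.1² + 2.2²) ≈ 2.5 units.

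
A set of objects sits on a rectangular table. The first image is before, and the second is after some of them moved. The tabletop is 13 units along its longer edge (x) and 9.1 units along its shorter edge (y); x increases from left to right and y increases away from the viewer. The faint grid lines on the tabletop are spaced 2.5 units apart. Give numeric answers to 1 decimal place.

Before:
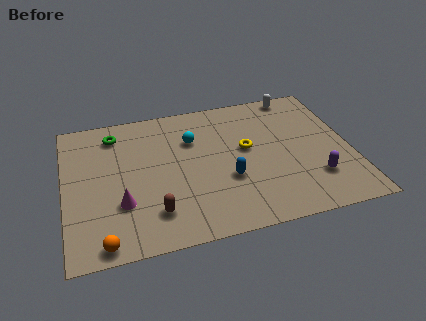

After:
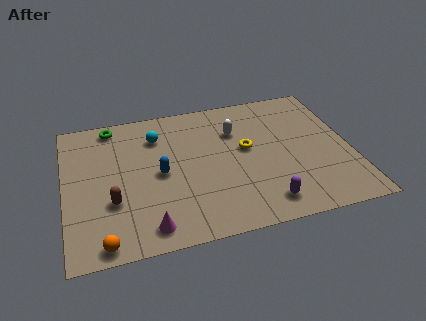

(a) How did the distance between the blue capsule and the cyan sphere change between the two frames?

-0.8

Before: roughly 3.3 units apart; after: 2.5. That's 0.8 units closer together.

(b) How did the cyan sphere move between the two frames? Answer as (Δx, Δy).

(-1.6, 0.6)

The cyan sphere started near (5.9, 6.3) and ended near (4.3, 6.9).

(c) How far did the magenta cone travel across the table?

2.0

The magenta cone was near (2.5, 2.9) before and (3.6, 1.2) after, so it travelled √(1.1² + 1.7²) ≈ 2.0 units.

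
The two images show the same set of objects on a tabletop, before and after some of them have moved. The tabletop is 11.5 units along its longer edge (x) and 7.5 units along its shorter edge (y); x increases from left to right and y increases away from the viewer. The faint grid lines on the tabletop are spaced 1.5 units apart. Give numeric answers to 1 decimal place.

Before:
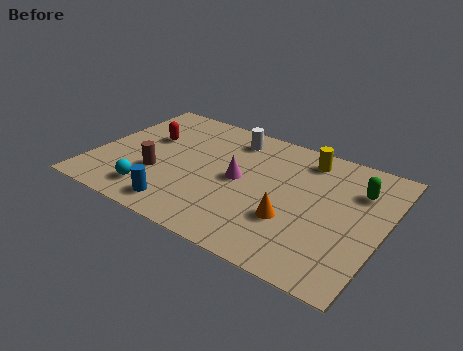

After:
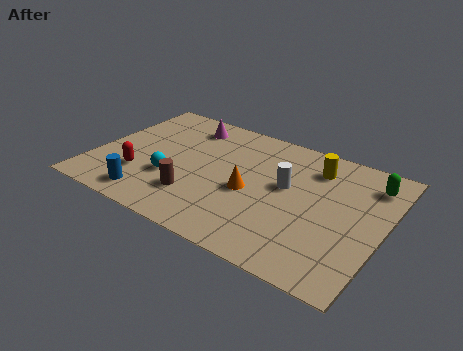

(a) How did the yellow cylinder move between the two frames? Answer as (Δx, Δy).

(0.4, -0.4)

From the two frames, the yellow cylinder sits at roughly (8.1, 6.3) before and (8.5, 5.9) after.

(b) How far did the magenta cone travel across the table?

3.5

The magenta cone was near (5.8, 3.8) before and (3.2, 6.2) after, so it travelled √(2.6² + 2.4²) ≈ 3.5 units.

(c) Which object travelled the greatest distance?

the magenta cone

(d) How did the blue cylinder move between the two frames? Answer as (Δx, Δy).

(-1.3, 0.0)

From the two frames, the blue cylinder sits at roughly (3.9, 1.1) before and (2.6, 1.1) after.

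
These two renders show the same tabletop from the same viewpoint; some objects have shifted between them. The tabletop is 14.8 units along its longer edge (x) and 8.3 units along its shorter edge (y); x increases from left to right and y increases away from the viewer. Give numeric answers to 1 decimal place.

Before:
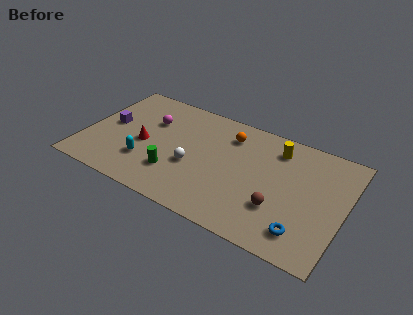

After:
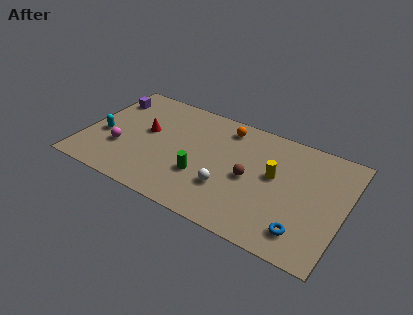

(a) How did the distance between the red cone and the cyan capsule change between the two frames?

+1.3

They were about 1.3 units apart before and 2.6 after — 1.3 units further apart.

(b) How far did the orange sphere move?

0.6

The orange sphere was near (8.0, 6.5) before and (7.7, 7.0) after, so it travelled √(0.3² + 0.5²) ≈ 0.6 units.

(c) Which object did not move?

the blue torus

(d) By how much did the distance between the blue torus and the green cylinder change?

-1.4

Before: roughly 7.4 units apart; after: 6.0. That's 1.4 units closer together.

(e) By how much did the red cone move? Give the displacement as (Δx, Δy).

(0.0, 1.0)

From the two frames, the red cone sits at roughly (3.4, 3.7) before and (3.4, 4.7) after.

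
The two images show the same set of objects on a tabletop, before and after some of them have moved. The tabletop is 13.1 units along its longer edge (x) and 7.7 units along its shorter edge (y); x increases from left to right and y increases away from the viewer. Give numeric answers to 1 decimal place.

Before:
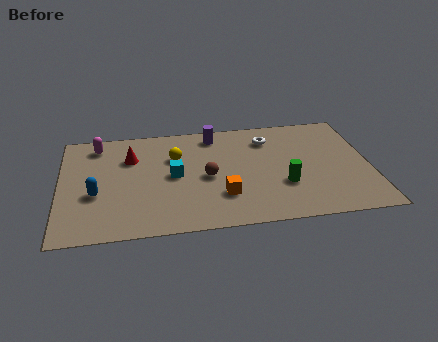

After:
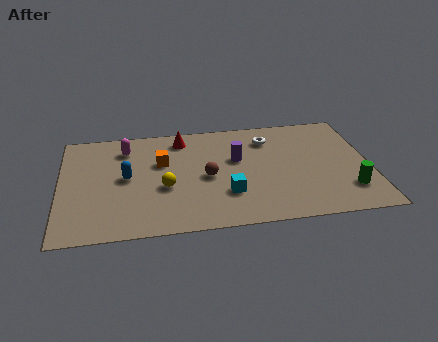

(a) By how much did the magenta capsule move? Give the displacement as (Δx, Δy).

(1.2, -0.4)

From the two frames, the magenta capsule sits at roughly (1.6, 6.5) before and (2.8, 6.1) after.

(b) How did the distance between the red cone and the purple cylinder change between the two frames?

-0.9

They were about 3.8 units apart before and 2.9 after — 0.9 units closer together.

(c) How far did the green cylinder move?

2.8

The green cylinder was near (9.4, 2.6) before and (12.1, 1.9) after, so it travelled √(2.7² + 0.7²) ≈ 2.8 units.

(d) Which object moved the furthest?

the orange cube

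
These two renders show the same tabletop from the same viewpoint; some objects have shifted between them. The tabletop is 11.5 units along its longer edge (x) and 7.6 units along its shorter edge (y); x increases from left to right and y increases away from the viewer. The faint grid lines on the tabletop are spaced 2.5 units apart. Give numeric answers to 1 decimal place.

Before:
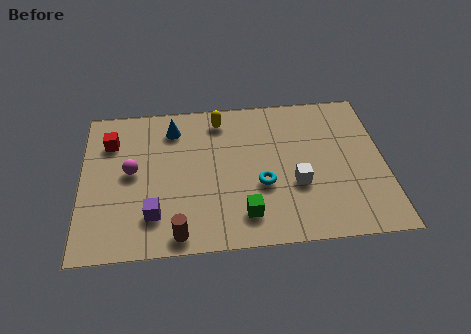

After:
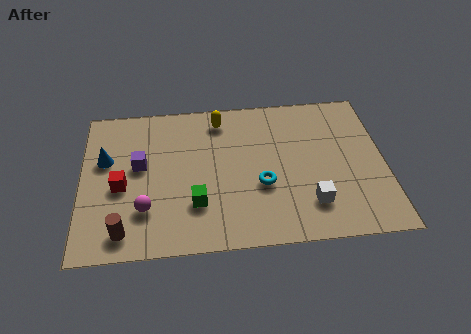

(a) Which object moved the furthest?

the blue cone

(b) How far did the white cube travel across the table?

1.1

The white cube was near (8.1, 2.8) before and (8.6, 1.8) after, so it travelled √(0.5² + 1.0²) ≈ 1.1 units.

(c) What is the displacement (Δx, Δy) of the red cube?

(0.4, -2.3)

The red cube was at about (1.1, 5.6) and moved to about (1.5, 3.3).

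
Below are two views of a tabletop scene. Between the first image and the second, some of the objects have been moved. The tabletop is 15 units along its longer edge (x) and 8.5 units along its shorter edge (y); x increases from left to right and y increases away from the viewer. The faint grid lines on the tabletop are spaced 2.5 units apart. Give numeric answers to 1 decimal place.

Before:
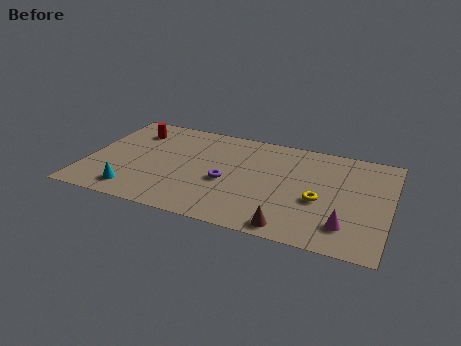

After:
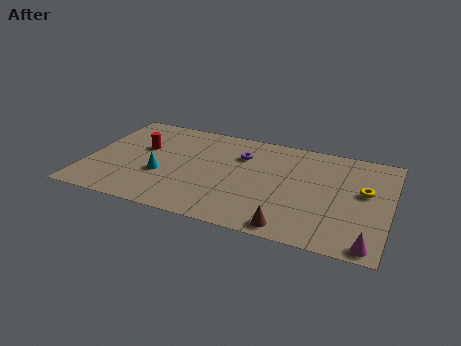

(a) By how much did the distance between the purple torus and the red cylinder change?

-0.8

Before: roughly 5.8 units apart; after: 5.0. That's 0.8 units closer together.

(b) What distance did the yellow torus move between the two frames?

2.5

From (11.6, 3.5) to (13.7, 4.9), the yellow torus covered √(2.1² + 1.4²) ≈ 2.5 units.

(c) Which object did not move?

the brown cone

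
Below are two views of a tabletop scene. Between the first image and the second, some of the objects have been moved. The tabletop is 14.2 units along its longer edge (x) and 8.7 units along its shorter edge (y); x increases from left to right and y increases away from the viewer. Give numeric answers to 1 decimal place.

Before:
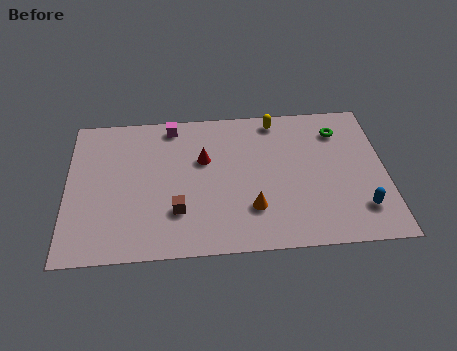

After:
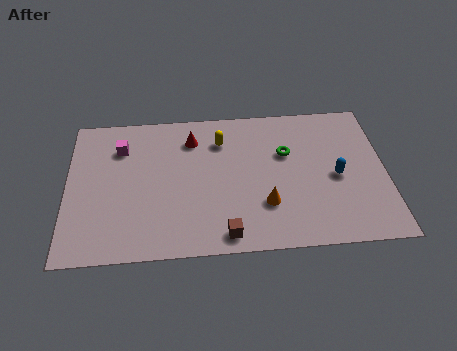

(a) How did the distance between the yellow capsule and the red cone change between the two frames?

-2.7

Before: roughly 4.0 units apart; after: 1.3. That's 2.7 units closer together.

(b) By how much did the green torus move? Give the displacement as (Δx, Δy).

(-2.4, -1.2)

From the two frames, the green torus sits at roughly (12.2, 6.8) before and (9.8, 5.6) after.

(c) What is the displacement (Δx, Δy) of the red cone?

(-0.5, 1.3)

The red cone started near (6.1, 5.5) and ended near (5.6, 6.8).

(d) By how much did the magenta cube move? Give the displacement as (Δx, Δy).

(-2.3, -1.2)

The magenta cube started near (4.7, 7.7) and ended near (2.4, 6.5).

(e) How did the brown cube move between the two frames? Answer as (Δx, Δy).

(2.1, -1.5)

The brown cube started near (4.9, 2.5) and ended near (7.0, 1.0).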